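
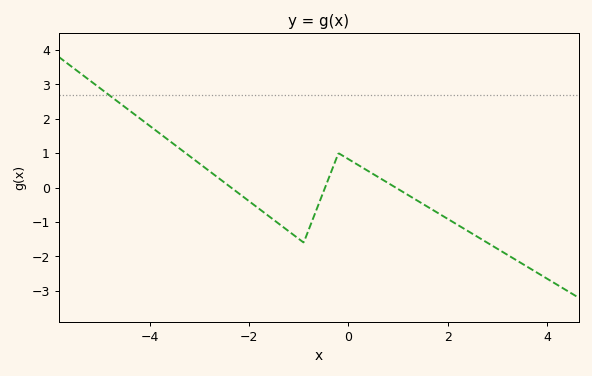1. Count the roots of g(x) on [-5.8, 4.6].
3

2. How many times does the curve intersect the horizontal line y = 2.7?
1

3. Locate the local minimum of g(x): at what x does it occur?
-0.903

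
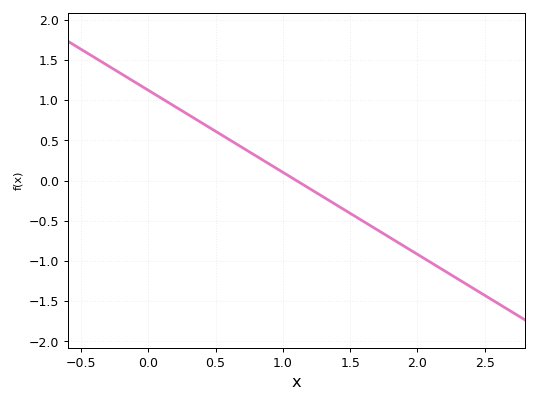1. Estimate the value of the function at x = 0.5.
0.6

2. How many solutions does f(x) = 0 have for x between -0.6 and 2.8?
1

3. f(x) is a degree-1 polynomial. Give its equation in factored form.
y = -1.02(x - 1.1)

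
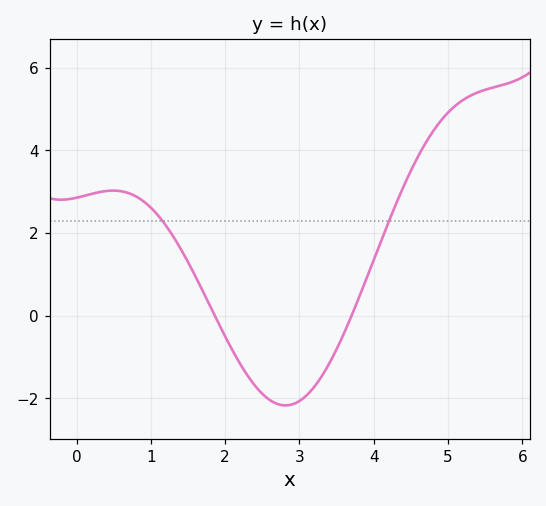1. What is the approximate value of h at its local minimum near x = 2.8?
-2.2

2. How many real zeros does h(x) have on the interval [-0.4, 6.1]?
2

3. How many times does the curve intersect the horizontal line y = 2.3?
2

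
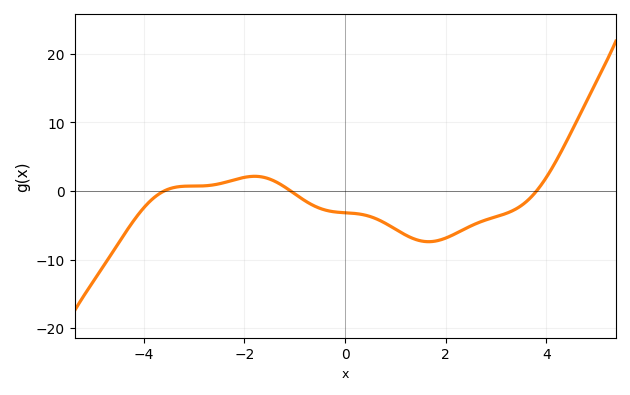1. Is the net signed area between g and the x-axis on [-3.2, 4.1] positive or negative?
negative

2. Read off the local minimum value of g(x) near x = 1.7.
-7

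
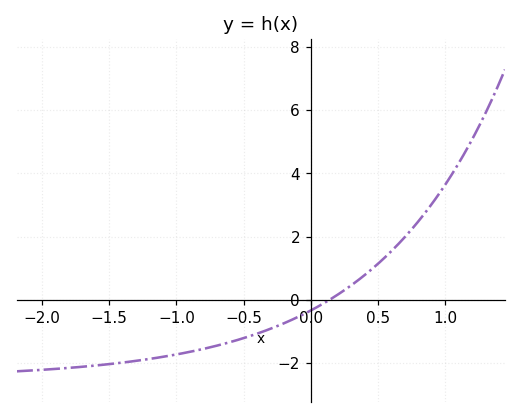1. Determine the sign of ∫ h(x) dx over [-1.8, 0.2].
negative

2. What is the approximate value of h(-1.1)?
-1.81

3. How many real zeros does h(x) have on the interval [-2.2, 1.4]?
1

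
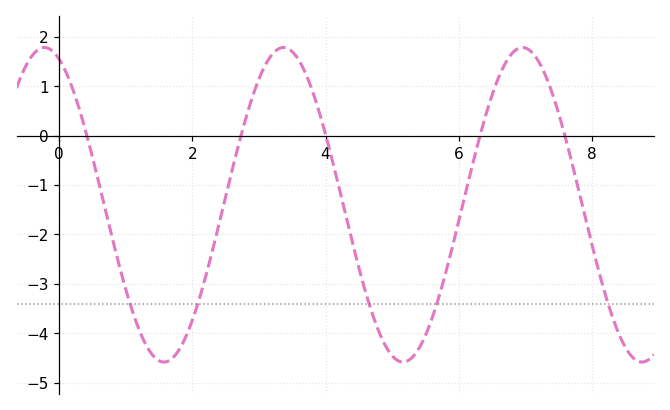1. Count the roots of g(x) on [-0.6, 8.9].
5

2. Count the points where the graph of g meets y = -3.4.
5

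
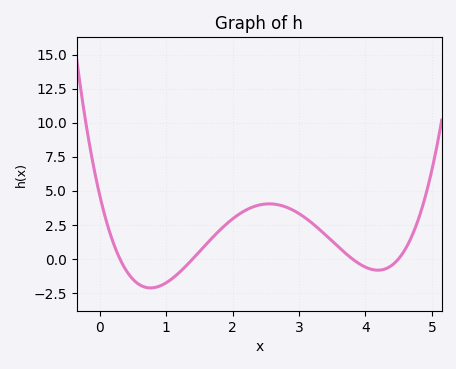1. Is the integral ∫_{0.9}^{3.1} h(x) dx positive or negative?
positive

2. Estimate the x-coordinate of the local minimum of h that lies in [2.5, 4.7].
4.2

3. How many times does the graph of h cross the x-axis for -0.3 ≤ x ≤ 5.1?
4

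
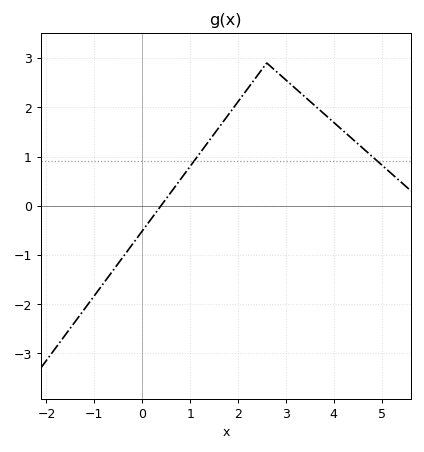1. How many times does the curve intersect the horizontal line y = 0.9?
2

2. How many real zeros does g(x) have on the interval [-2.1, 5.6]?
1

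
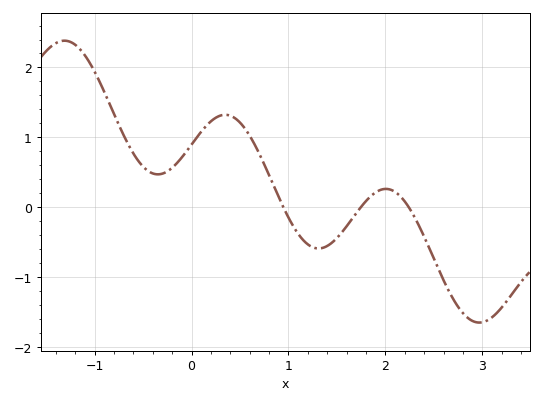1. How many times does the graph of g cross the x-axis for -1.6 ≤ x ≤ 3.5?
3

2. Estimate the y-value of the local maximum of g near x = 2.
0.261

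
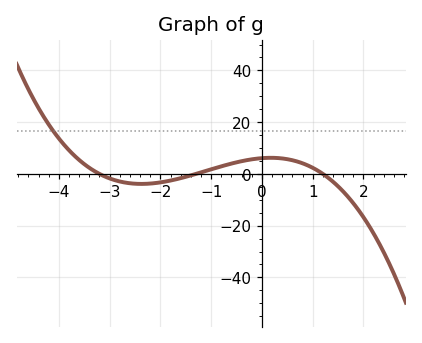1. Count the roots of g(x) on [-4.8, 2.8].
3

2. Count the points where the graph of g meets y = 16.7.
1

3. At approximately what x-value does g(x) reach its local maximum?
0.2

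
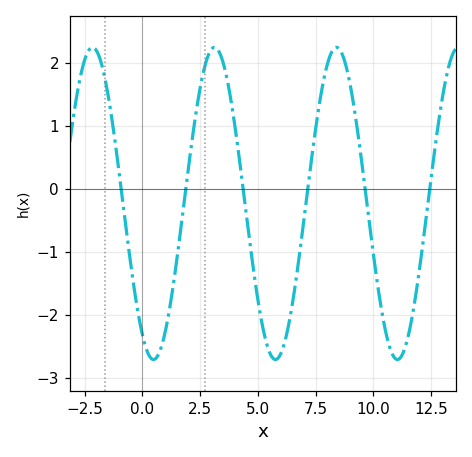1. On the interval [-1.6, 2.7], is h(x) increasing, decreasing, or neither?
neither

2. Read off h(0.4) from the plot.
-2.7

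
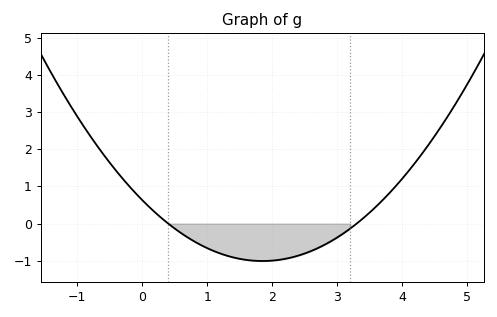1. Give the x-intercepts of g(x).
0.4, 3.3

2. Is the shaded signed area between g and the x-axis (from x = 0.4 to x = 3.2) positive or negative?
negative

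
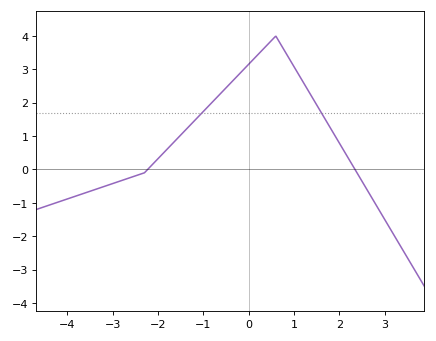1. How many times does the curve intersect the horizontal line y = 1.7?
2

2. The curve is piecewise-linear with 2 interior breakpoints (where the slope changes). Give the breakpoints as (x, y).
(-2.3, -0.1); (0.6, 4)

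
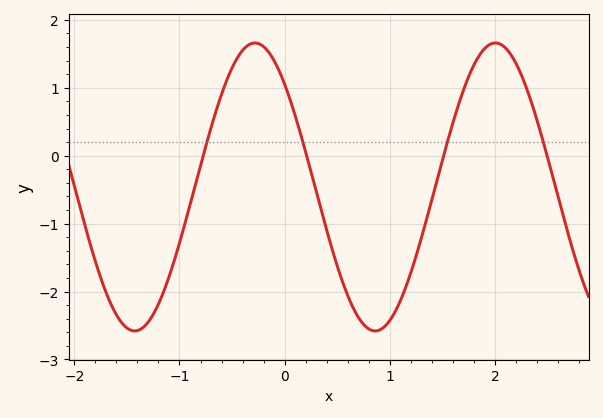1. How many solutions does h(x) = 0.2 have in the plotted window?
4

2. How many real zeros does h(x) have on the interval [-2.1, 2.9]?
4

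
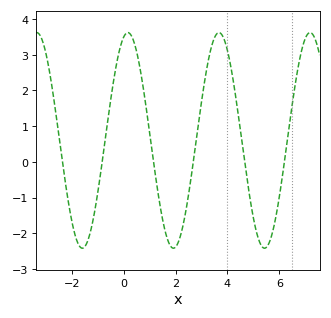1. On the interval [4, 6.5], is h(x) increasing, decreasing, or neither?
neither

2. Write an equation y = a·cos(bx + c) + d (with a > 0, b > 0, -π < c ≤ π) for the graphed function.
y = 3.02cos(1.79x - 0.292) + 0.6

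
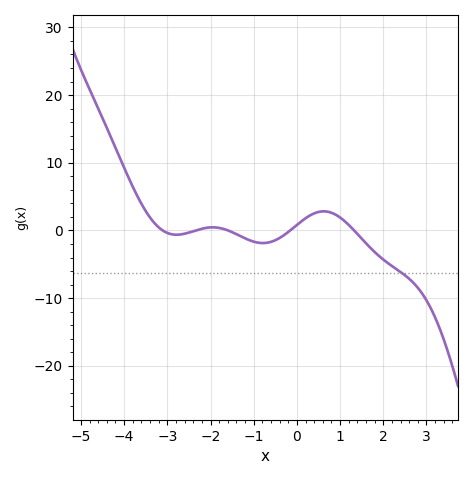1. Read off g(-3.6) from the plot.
4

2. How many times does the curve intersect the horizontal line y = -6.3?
1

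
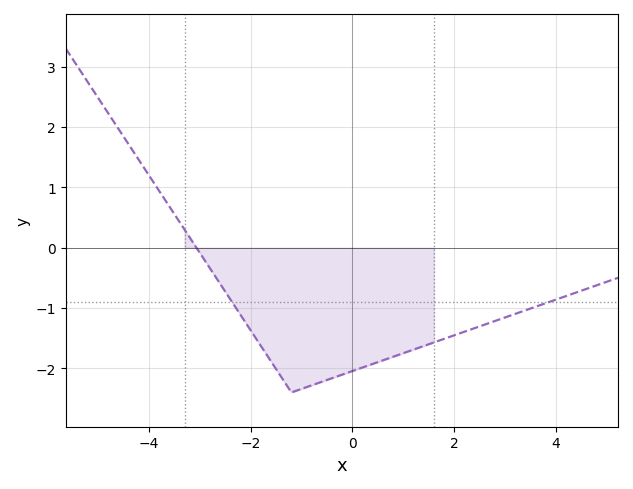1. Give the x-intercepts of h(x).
-3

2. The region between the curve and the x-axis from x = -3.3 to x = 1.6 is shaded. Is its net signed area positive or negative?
negative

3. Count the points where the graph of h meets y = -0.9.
2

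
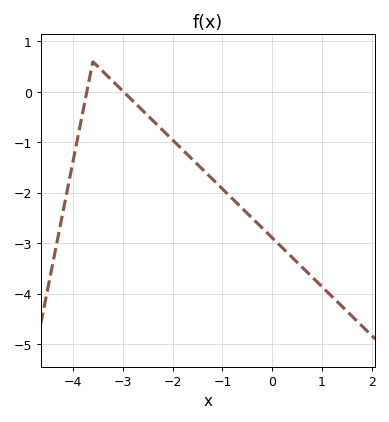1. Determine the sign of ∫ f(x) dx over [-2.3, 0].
negative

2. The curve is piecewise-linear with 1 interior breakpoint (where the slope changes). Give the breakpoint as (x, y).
(-3.6, 0.6)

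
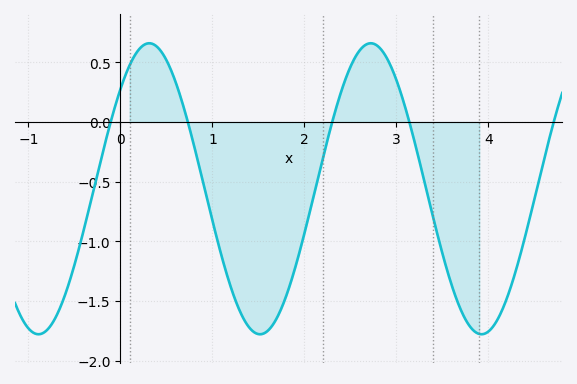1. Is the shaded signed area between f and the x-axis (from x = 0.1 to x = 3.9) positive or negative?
negative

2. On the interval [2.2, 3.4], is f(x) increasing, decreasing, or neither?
neither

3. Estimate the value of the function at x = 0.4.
0.65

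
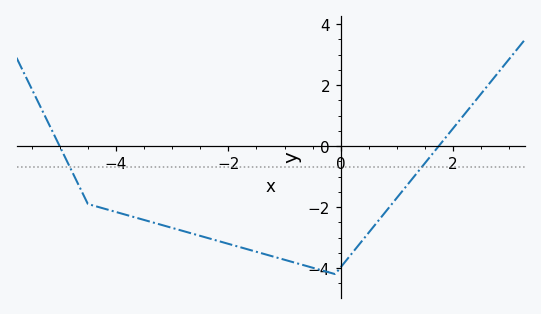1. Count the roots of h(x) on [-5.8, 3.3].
2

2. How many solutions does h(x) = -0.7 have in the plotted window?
2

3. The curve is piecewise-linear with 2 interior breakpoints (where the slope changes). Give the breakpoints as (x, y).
(-4.5, -1.9); (-0.1, -4.2)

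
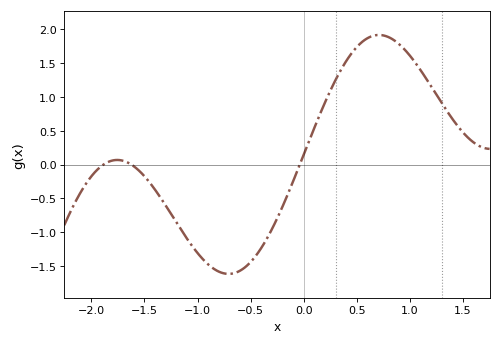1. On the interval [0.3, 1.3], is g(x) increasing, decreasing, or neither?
neither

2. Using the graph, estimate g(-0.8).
-1.6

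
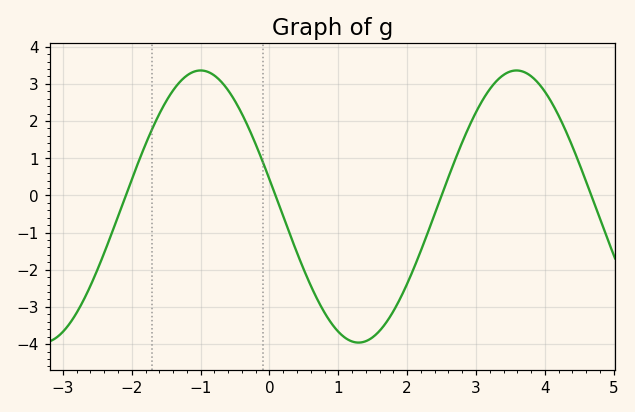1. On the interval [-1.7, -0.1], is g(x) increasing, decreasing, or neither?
neither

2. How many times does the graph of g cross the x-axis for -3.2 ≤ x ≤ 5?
4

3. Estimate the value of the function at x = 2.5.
0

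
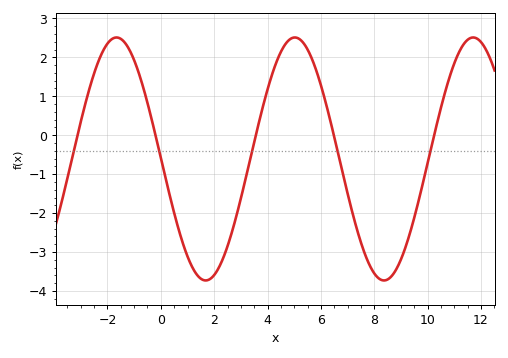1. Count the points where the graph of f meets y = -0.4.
5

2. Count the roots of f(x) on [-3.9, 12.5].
5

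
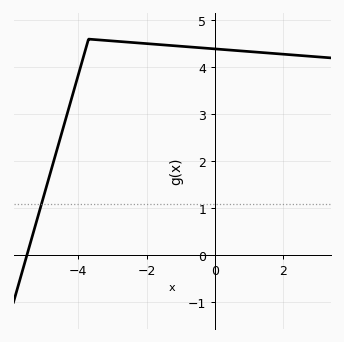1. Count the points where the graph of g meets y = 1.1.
1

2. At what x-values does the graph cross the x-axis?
-5.5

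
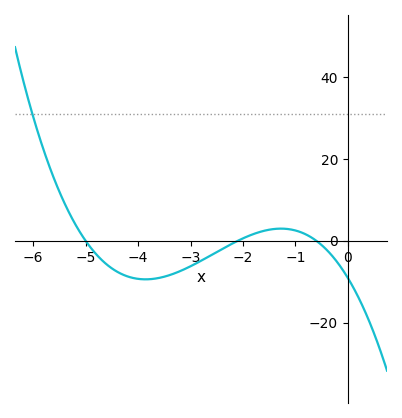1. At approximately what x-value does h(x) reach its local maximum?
-1.27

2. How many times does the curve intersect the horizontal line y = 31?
1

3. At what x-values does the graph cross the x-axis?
-5, -2.1, -0.6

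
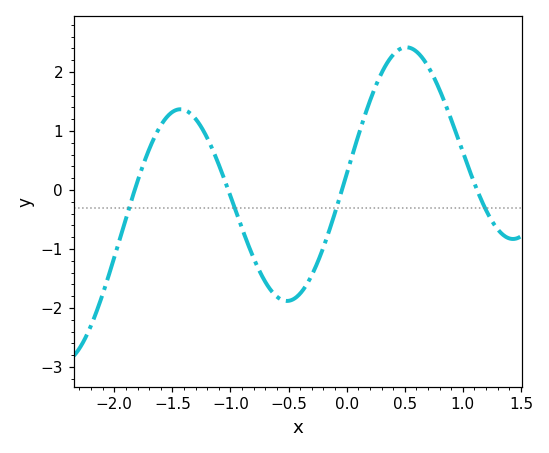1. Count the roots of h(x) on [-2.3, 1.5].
4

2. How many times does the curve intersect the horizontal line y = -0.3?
4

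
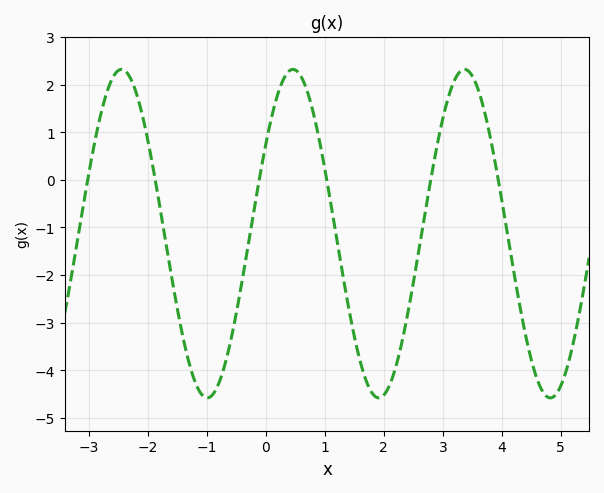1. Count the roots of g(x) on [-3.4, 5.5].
6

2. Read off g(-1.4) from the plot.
-3.3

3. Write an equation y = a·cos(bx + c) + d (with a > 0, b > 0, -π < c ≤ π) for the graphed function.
y = 3.45cos(2.2x - 0.99) - 1.13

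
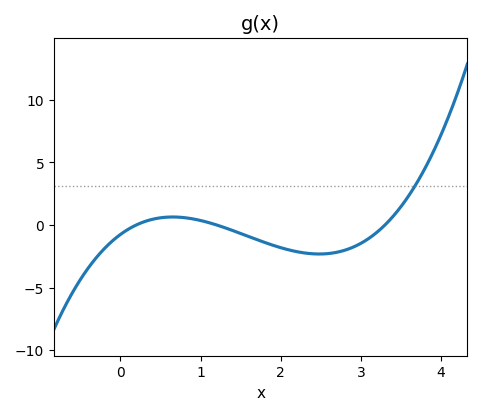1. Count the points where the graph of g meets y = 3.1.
1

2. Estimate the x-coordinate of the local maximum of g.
0.652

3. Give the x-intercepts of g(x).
0.2, 1.2, 3.3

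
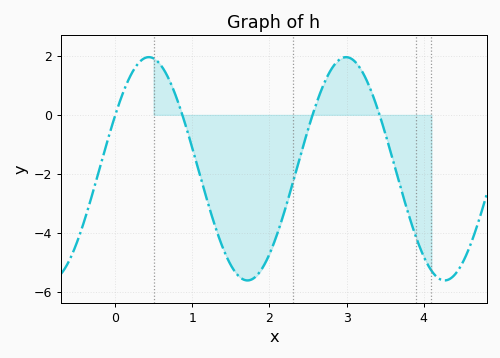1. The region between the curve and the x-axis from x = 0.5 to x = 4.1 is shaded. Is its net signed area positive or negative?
negative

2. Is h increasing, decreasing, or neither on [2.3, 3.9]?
neither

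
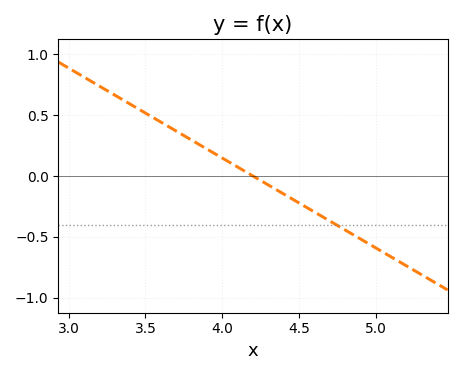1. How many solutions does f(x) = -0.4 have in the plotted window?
1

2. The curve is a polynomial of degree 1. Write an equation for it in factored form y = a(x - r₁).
y = -0.74(x - 4.2)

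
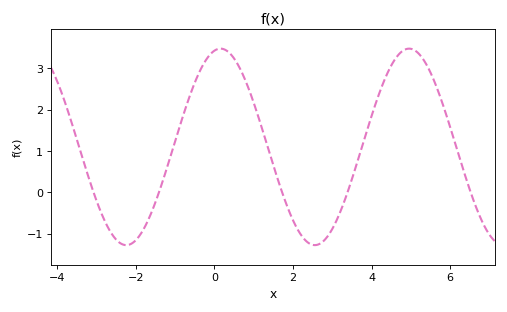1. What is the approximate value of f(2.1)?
-0.9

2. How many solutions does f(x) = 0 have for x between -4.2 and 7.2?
5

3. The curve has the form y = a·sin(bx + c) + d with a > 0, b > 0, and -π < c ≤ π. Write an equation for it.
y = 2.38sin(1.3x + 1.4) + 1.1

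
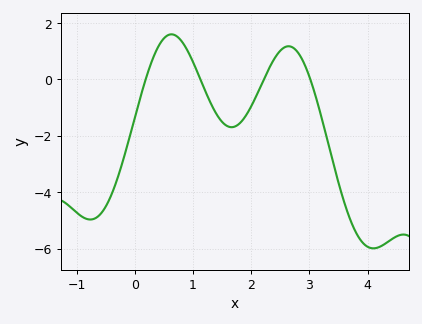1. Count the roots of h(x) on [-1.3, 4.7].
4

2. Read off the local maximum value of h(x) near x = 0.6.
1.6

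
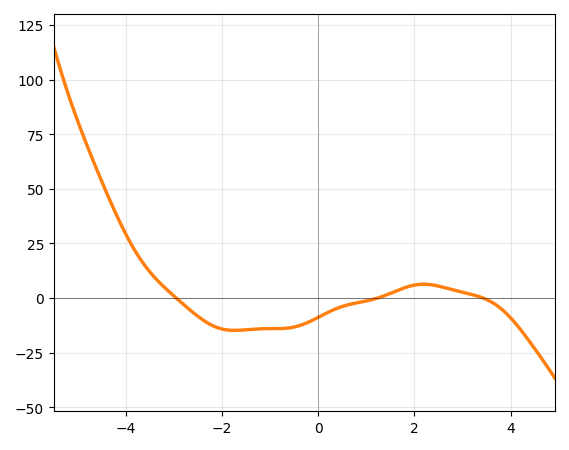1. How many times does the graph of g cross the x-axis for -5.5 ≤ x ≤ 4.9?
3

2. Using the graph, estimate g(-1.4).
-14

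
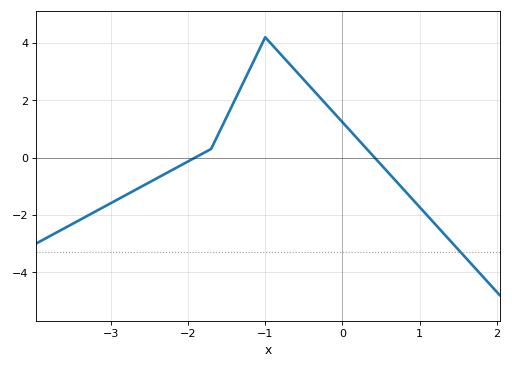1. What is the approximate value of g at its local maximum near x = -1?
4.19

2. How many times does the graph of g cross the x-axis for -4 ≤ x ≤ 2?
2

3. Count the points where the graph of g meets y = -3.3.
1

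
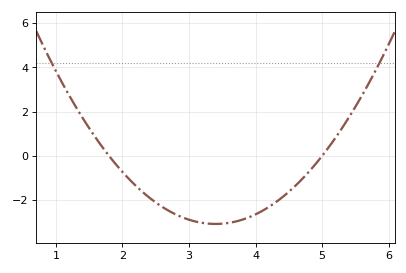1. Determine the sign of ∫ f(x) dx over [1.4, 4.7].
negative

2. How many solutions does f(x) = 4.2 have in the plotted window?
2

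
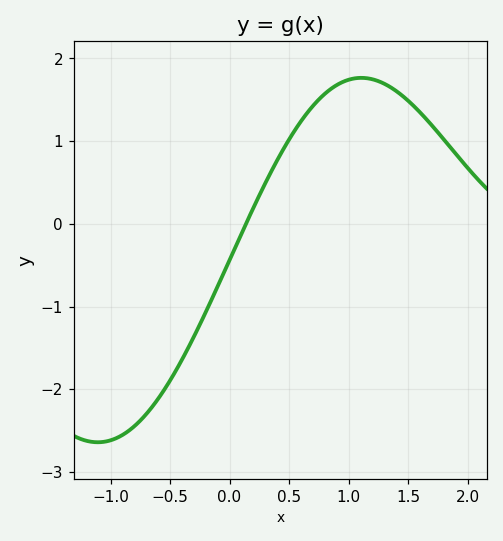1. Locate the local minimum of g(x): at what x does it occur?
-1.1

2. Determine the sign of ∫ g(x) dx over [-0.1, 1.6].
positive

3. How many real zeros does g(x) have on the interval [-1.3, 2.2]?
1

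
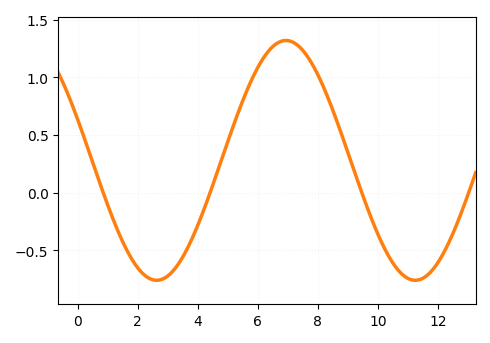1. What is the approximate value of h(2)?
-0.651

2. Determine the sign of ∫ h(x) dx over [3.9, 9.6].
positive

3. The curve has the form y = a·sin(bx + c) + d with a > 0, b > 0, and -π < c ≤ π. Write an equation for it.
y = 1.04sin(0.73x + 2.79) + 0.28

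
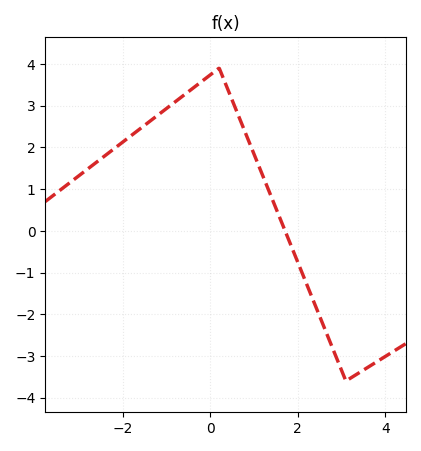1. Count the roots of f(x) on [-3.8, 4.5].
1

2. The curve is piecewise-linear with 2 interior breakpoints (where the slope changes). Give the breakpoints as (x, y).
(0.2, 3.9); (3.1, -3.6)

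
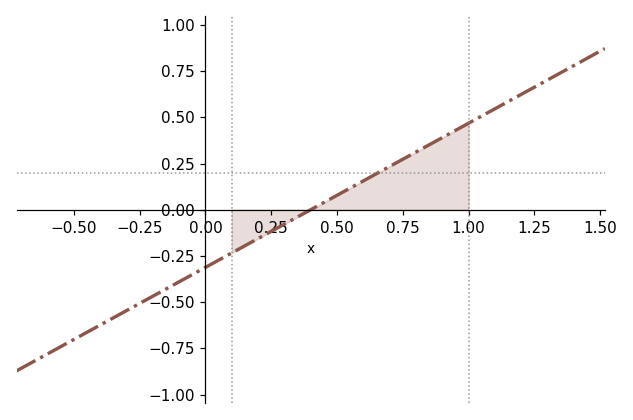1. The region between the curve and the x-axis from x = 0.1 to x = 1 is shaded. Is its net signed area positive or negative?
positive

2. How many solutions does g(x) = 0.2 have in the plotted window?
1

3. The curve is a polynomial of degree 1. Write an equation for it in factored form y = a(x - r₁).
y = 0.78(x - 0.4)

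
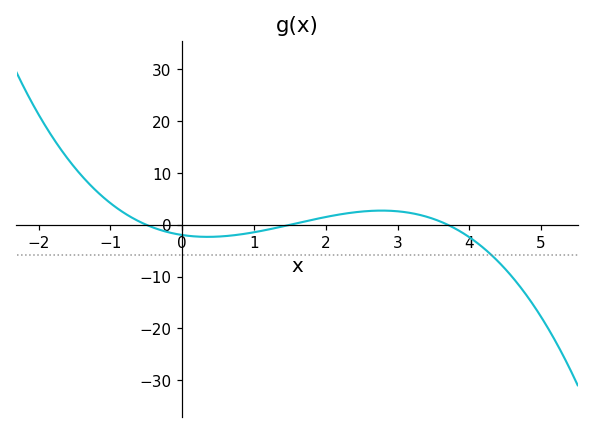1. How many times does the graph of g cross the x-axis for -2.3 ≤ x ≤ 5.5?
3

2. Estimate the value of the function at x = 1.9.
1.23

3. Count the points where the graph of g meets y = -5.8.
1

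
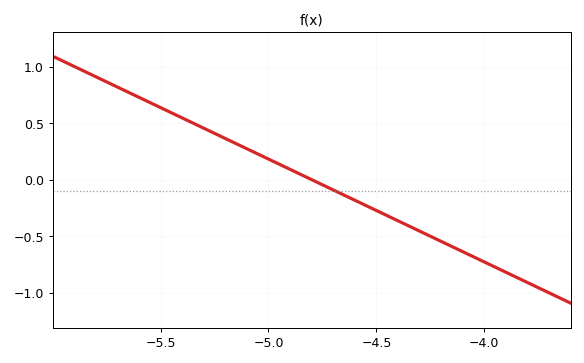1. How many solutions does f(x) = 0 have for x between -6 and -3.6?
1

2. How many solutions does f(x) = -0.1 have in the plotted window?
1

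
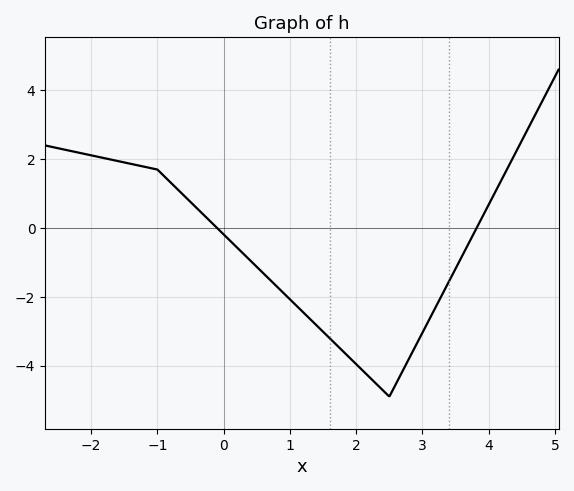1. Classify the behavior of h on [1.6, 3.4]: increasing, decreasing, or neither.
neither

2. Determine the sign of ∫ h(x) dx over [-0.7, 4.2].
negative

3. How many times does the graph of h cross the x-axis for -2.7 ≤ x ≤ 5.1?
2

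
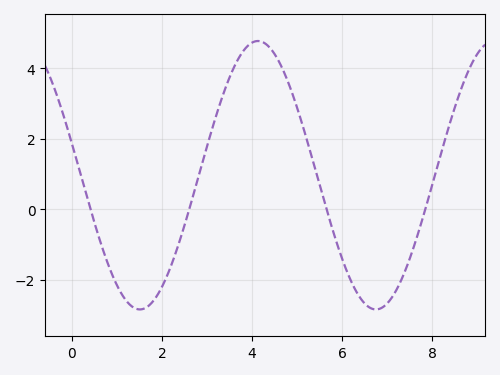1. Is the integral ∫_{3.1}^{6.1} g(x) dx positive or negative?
positive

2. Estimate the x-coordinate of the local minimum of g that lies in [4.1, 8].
6.8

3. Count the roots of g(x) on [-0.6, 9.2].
4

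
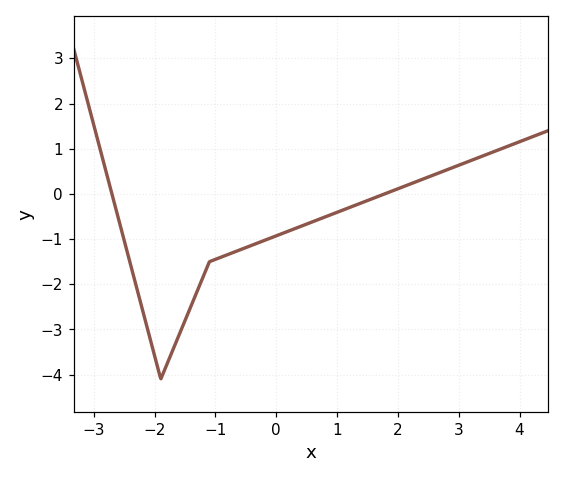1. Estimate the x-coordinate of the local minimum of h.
-1.9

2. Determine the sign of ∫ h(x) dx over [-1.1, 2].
negative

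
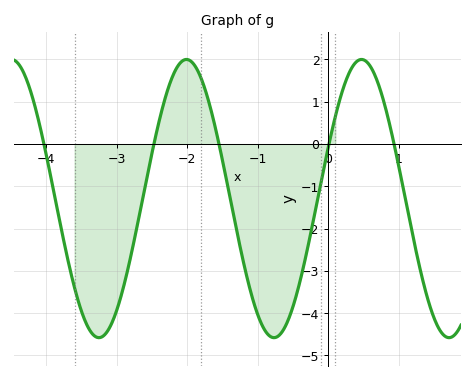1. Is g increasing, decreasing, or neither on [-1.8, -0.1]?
neither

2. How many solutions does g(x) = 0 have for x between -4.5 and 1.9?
5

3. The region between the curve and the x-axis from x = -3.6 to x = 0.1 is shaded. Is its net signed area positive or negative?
negative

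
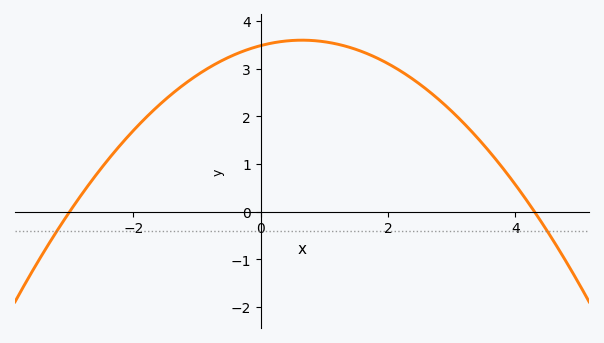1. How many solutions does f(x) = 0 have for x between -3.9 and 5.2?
2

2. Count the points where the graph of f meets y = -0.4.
2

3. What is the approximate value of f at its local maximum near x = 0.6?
3.6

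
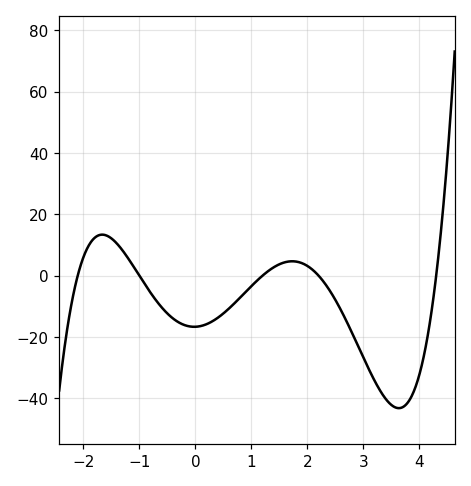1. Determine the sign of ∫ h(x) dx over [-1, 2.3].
negative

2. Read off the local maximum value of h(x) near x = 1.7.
4.69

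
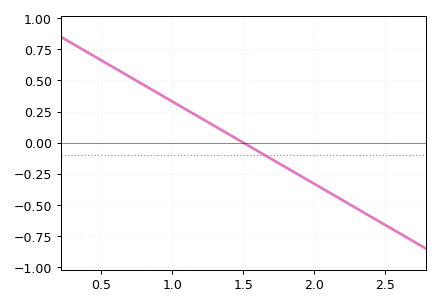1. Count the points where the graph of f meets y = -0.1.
1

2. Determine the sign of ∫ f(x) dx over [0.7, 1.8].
positive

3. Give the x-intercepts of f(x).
1.5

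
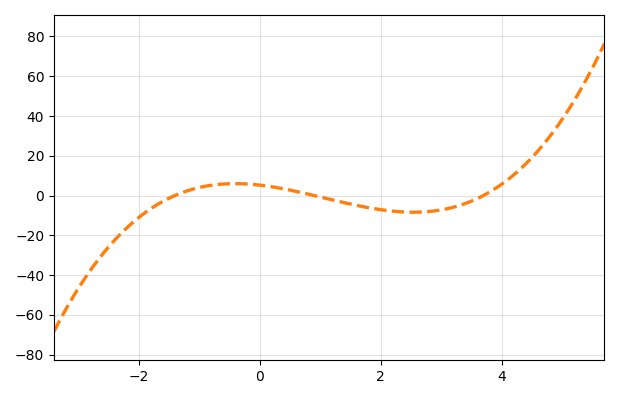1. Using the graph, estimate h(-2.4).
-22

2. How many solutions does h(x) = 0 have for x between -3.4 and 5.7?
3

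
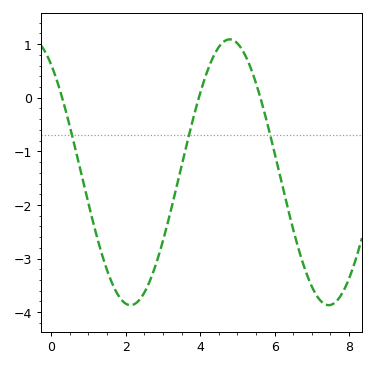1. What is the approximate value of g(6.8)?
-3.2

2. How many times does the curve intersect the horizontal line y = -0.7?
3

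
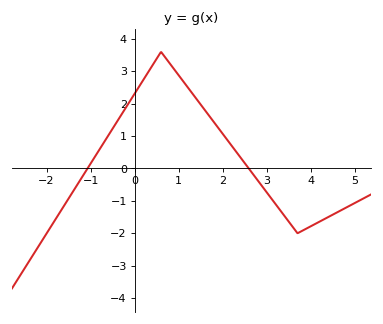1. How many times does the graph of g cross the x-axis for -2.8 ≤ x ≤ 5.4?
2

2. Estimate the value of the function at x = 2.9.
-0.555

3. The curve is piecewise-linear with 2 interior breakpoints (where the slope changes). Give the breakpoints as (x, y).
(0.6, 3.6); (3.7, -2)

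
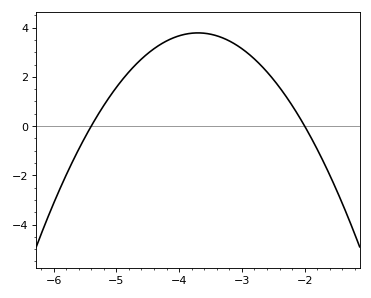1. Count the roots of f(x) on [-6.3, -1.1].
2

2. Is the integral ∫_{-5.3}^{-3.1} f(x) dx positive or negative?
positive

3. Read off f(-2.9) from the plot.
3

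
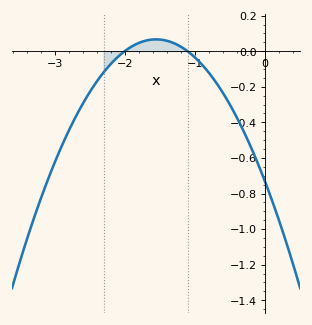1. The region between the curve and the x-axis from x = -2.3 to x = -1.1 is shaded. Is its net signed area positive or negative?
positive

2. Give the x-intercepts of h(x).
-2, -1.1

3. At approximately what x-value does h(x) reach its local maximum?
-1.5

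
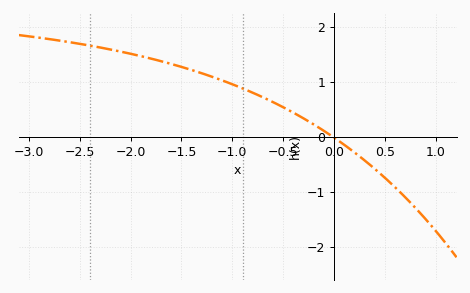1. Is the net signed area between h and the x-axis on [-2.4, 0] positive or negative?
positive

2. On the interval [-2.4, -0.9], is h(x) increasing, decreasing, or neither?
decreasing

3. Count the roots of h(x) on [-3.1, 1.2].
1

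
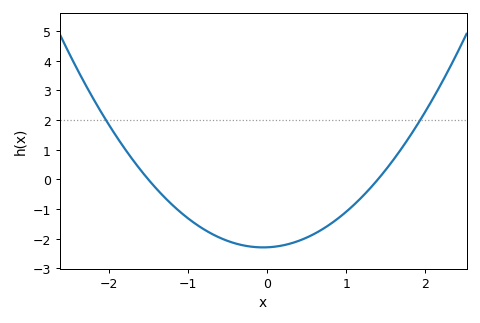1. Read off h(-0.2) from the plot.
-2.27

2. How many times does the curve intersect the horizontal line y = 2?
2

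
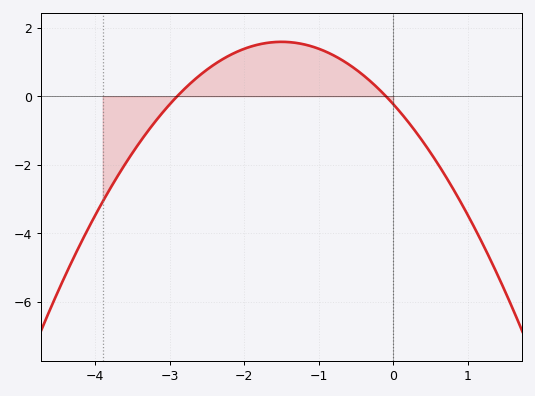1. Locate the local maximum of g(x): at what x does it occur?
-1.5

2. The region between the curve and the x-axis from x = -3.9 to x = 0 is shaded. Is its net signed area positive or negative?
positive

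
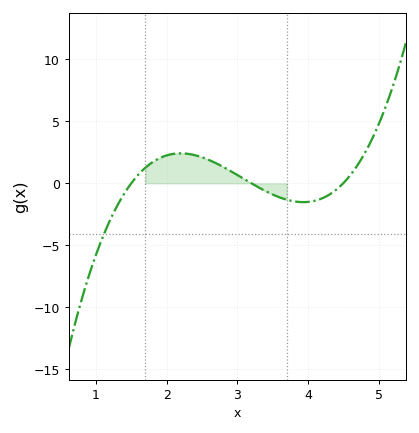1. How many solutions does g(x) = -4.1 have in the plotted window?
1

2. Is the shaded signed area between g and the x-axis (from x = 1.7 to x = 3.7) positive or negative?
positive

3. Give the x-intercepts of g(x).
1.5, 3.2, 4.5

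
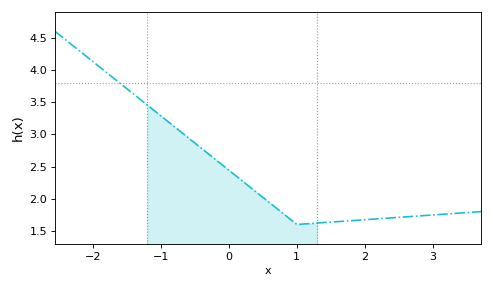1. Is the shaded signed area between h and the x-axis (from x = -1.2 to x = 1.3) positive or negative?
positive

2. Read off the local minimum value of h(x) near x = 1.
1.6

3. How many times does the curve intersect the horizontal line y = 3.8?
1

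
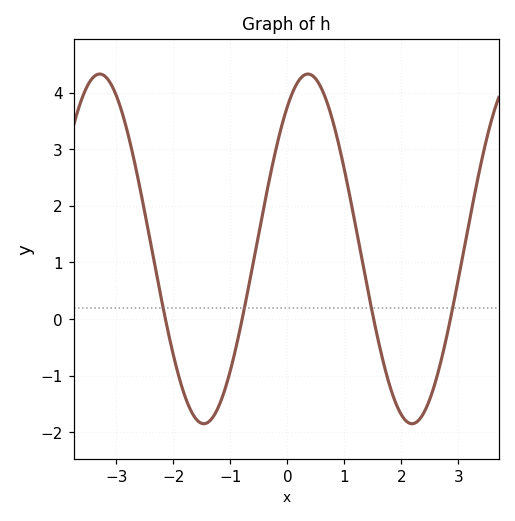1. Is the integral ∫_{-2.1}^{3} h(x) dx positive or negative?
positive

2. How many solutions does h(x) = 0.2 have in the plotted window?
4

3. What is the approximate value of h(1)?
2.6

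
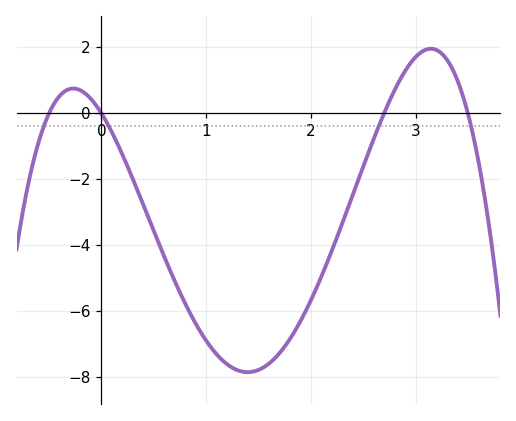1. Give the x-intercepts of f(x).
-0.5, 0, 2.7, 3.5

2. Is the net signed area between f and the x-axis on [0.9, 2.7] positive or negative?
negative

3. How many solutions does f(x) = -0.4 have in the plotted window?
4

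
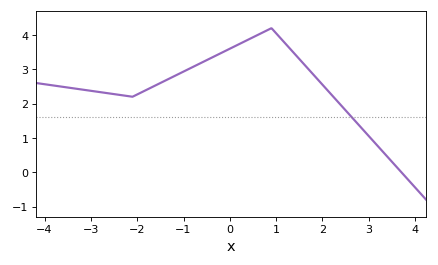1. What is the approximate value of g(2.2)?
2.25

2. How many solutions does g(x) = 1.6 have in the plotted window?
1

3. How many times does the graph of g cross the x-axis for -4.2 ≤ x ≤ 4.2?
1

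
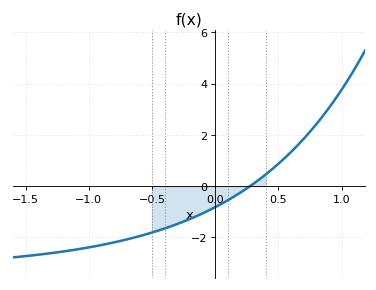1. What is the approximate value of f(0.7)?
1.8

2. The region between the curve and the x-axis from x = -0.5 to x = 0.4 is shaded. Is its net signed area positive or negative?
negative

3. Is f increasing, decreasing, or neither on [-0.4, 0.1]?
increasing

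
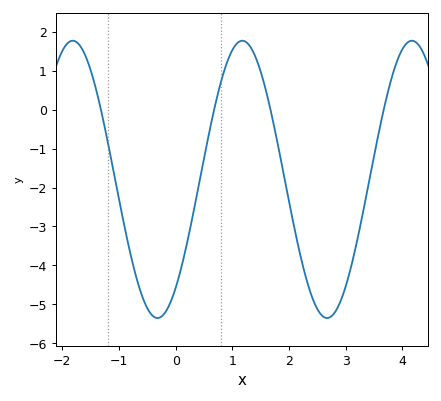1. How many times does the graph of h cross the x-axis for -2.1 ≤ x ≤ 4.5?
4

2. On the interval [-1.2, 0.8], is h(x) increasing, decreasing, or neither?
neither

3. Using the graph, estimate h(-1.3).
-0.12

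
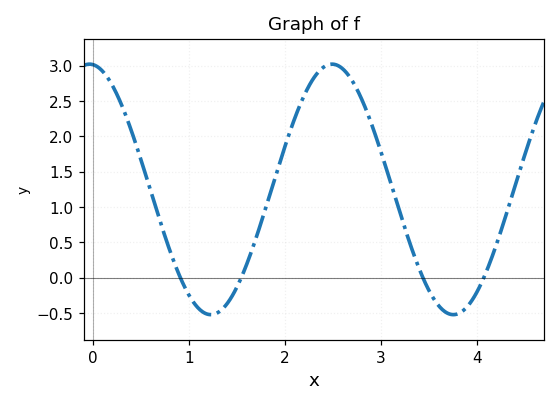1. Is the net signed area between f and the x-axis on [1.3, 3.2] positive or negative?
positive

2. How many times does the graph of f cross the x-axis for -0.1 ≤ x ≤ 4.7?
4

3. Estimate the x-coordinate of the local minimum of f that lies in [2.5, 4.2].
3.8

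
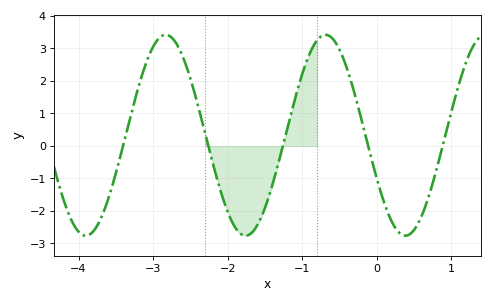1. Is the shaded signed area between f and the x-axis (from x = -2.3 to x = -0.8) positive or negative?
negative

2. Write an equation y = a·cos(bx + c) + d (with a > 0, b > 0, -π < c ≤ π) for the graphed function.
y = 3.09cos(2.9x + 2) + 0.33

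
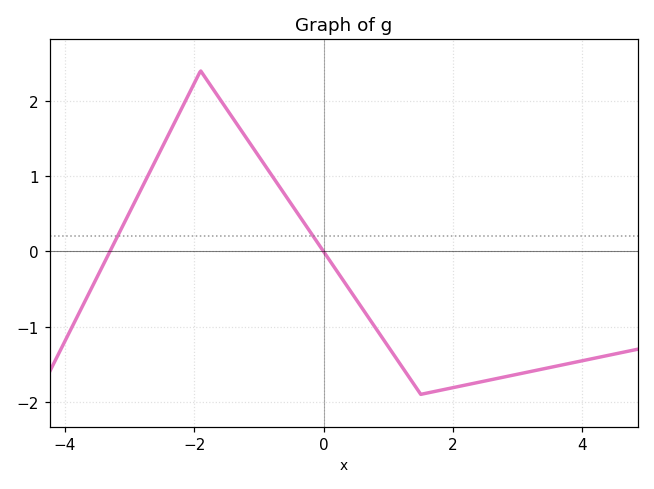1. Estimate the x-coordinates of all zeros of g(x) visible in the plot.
-3.3, -0.002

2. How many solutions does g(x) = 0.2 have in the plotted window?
2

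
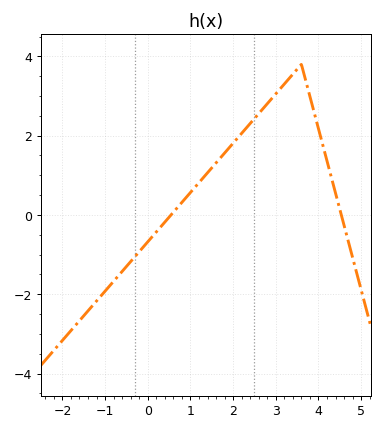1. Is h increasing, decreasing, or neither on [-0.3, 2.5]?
increasing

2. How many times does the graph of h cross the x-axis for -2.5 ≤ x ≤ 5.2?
2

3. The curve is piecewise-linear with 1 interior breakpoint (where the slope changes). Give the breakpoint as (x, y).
(3.6, 3.8)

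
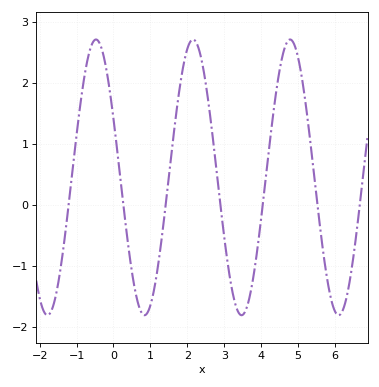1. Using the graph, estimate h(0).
1.4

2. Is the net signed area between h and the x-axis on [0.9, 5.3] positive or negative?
positive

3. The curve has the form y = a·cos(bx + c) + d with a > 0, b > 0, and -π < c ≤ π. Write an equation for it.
y = 2.26cos(2.4x + 1.1) + 0.45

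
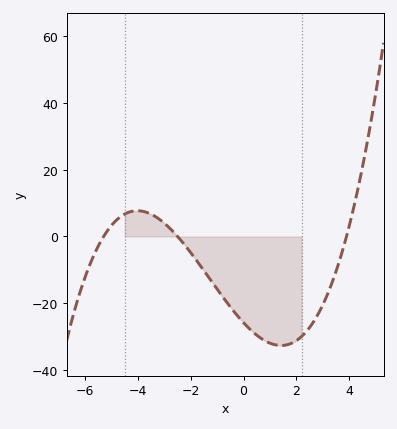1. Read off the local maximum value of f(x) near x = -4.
7.7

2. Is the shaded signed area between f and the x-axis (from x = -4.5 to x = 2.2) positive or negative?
negative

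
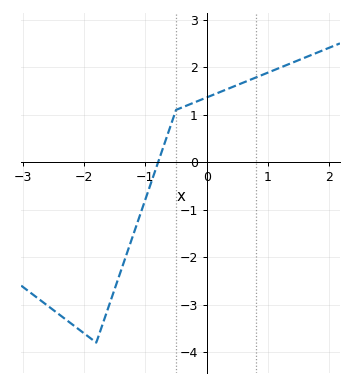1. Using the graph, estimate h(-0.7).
0.3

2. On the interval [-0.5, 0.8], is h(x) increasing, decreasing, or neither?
increasing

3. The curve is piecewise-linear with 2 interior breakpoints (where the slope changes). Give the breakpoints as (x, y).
(-1.8, -3.8); (-0.5, 1.1)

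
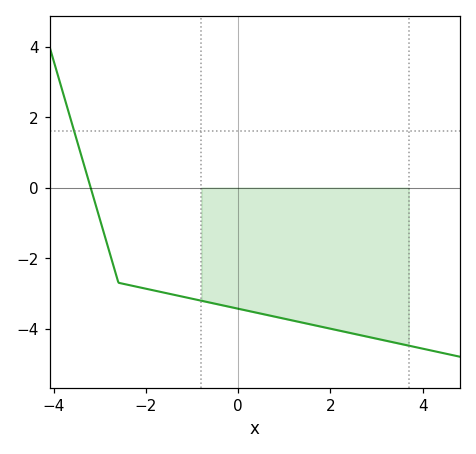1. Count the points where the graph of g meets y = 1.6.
1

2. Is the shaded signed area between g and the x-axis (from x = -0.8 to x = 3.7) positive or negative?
negative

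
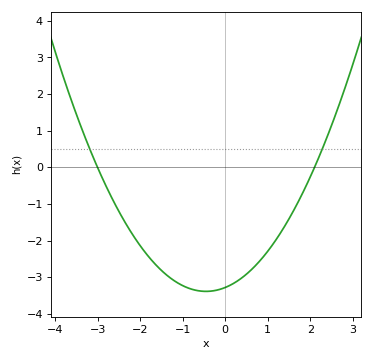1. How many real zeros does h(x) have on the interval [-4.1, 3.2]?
2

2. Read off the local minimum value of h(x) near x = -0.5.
-3.4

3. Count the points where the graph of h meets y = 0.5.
2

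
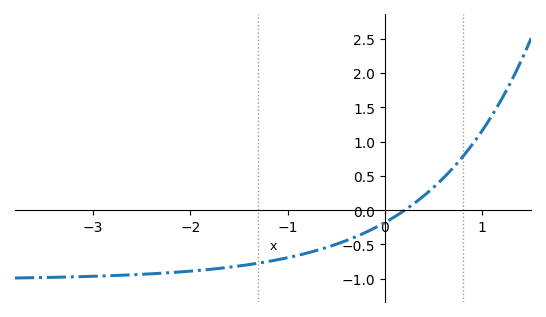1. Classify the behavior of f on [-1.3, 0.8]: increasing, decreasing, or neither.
increasing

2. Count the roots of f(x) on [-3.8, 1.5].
1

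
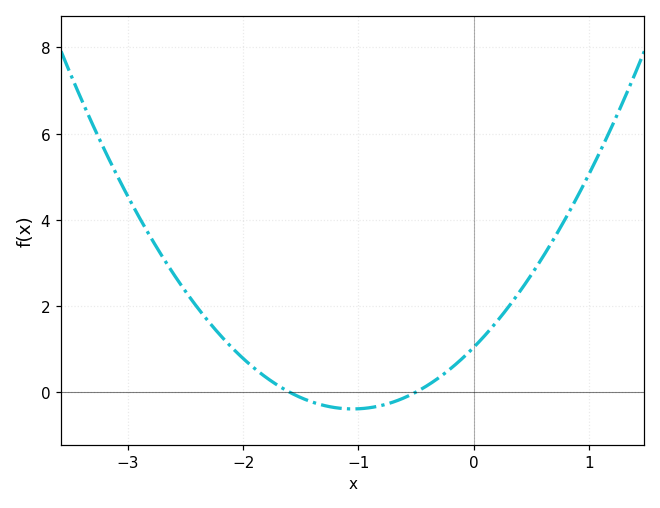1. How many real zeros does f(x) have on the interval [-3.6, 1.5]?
2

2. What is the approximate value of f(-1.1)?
-0.4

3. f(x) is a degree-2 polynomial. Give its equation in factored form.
y = 1.3(x + 1.6)(x + 0.5)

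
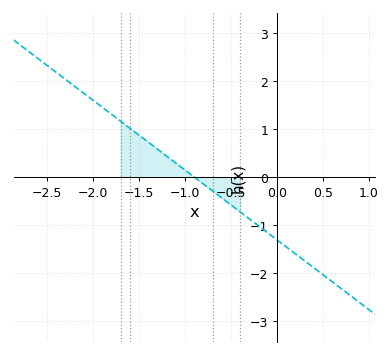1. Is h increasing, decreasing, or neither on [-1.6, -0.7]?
decreasing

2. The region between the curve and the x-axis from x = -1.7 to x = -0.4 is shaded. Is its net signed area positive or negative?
positive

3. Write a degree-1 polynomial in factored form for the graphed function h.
y = -1.45(x + 0.9)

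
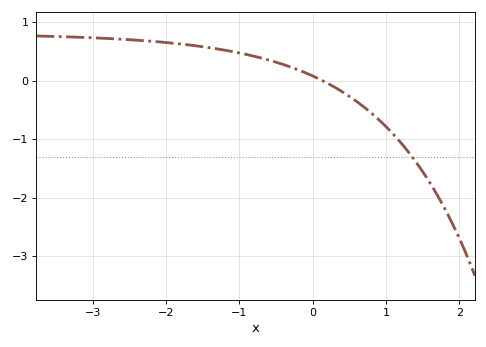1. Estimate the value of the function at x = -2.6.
0.708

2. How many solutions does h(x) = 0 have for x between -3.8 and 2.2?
1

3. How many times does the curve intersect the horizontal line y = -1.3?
1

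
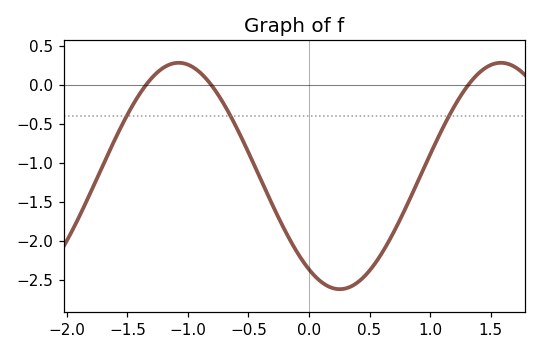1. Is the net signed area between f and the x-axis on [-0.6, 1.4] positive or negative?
negative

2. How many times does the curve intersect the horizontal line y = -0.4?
3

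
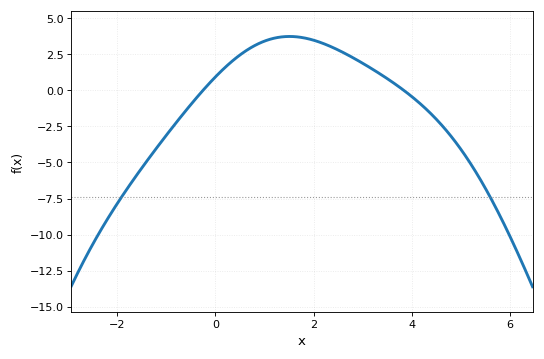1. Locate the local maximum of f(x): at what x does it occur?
1.6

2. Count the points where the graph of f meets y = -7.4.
2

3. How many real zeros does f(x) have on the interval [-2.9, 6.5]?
2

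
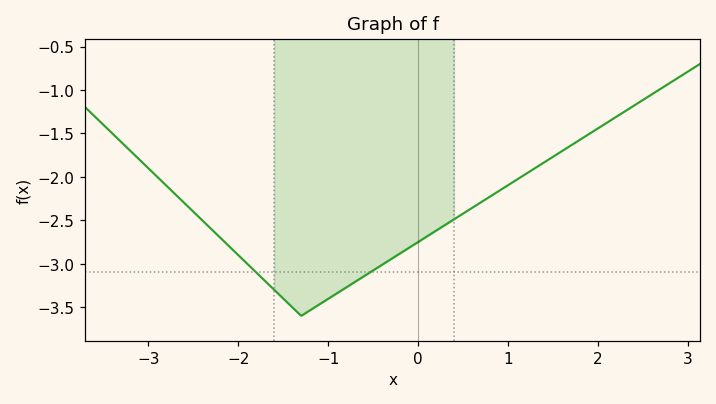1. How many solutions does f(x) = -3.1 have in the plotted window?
2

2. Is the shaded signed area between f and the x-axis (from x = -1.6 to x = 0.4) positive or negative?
negative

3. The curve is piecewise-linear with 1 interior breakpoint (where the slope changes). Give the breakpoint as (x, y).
(-1.3, -3.6)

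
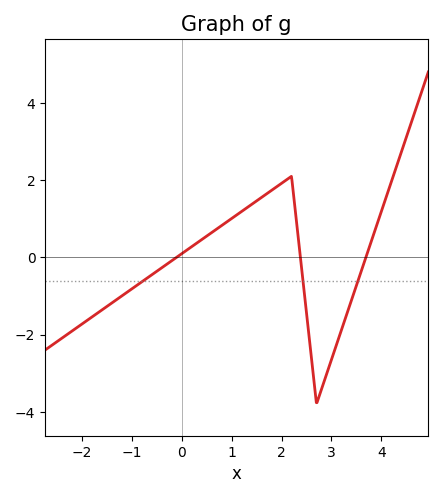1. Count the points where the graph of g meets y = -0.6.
3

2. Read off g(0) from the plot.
0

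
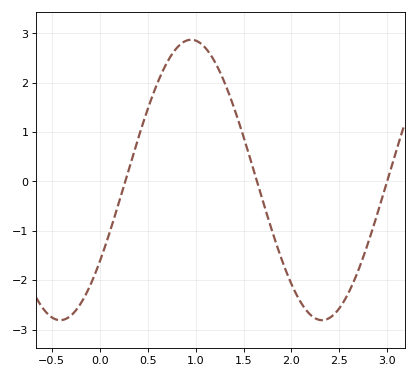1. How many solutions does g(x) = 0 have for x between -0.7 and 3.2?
3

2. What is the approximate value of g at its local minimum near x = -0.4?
-2.8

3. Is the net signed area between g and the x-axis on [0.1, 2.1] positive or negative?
positive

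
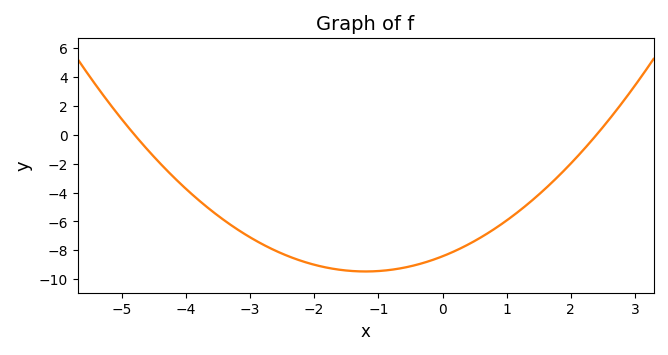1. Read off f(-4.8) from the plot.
0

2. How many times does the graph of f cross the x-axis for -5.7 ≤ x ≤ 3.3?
2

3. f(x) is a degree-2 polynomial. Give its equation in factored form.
y = 0.73(x + 4.8)(x - 2.4)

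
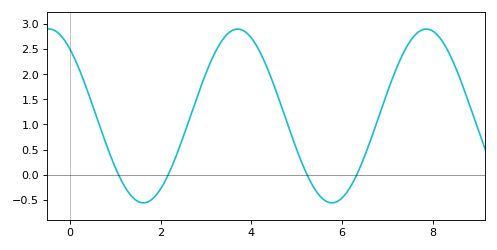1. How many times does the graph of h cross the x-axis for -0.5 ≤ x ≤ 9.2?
4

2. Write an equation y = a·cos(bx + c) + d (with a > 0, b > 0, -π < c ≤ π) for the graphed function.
y = 1.73cos(1.51x + 0.702) + 1.17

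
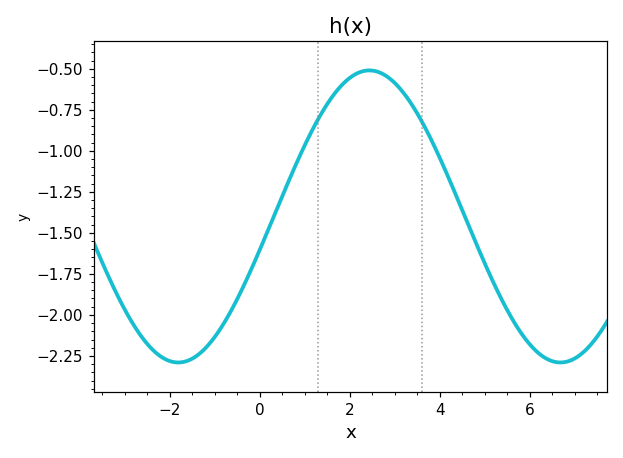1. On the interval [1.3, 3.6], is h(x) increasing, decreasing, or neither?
neither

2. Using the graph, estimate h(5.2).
-1.81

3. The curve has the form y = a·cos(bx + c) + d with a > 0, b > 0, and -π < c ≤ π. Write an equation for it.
y = 0.89cos(0.74x - 1.8) - 1.4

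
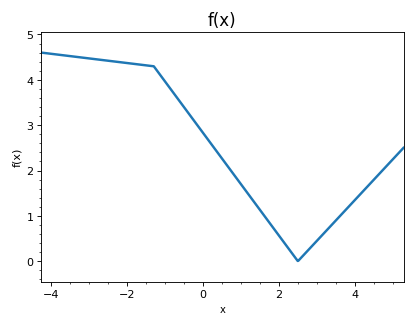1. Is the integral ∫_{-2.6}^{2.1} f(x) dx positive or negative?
positive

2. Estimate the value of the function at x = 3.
0.449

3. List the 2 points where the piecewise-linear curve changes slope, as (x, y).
(-1.3, 4.3); (2.5, 0)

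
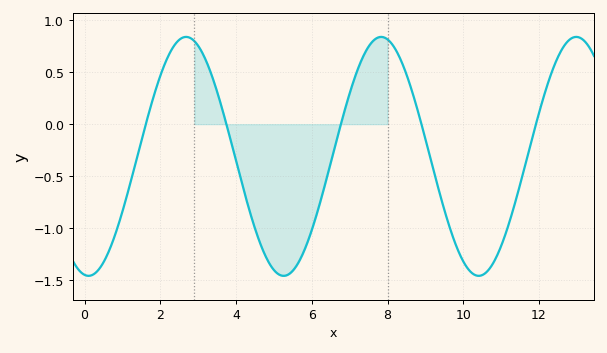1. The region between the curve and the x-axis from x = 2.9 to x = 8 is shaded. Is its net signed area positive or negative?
negative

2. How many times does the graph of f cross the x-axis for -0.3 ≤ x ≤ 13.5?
5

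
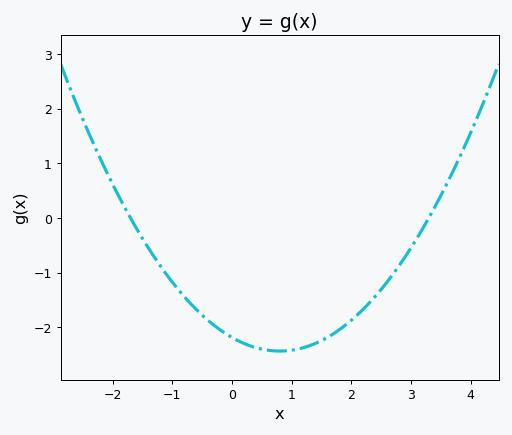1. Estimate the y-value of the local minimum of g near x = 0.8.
-2.4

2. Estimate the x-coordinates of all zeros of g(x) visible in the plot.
-1.7, 3.3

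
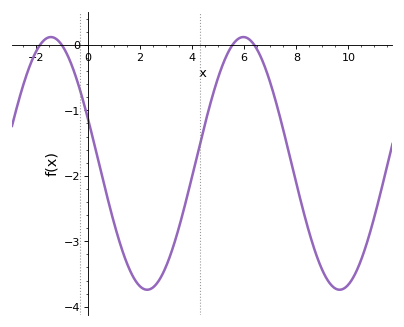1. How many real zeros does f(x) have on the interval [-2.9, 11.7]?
4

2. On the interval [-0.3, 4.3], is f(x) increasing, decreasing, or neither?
neither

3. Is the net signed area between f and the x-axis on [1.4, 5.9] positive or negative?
negative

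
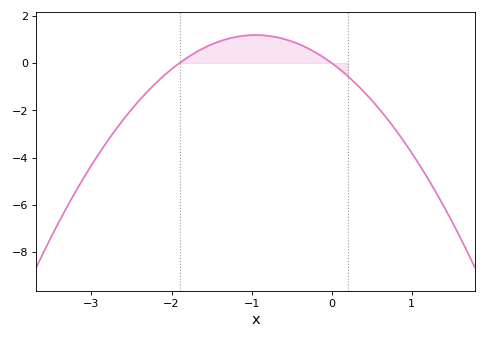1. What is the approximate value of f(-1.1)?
1.2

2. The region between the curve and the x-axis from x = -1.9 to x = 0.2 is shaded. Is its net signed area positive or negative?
positive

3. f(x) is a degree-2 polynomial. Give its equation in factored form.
y = -1.31(x + 1.9)(x - 0)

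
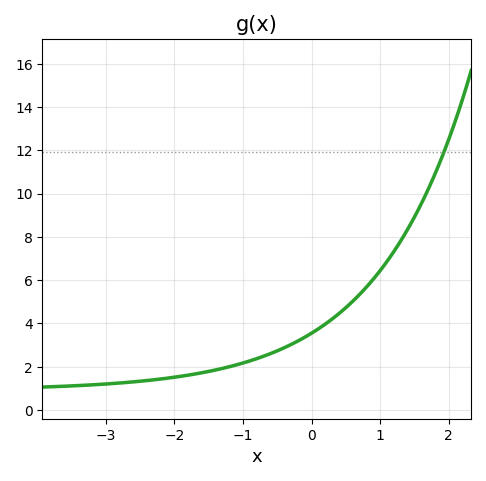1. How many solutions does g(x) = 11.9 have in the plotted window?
1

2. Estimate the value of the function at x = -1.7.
1.67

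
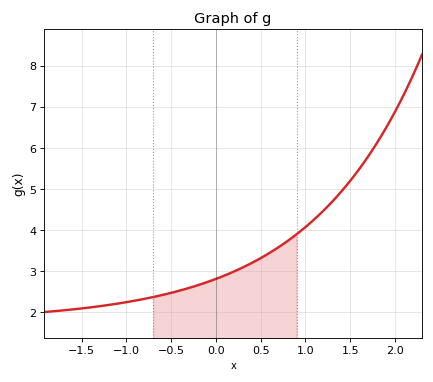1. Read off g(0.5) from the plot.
3.32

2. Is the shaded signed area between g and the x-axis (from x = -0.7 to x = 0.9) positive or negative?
positive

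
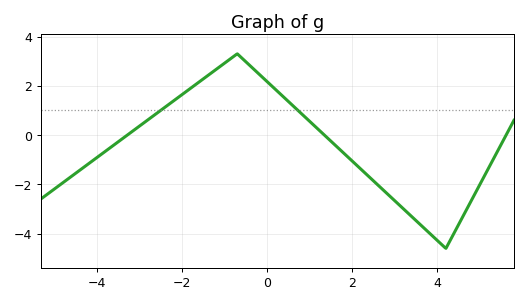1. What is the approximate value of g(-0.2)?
2.4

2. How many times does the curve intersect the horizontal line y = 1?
2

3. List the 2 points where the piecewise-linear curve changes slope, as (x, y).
(-0.7, 3.3); (4.2, -4.6)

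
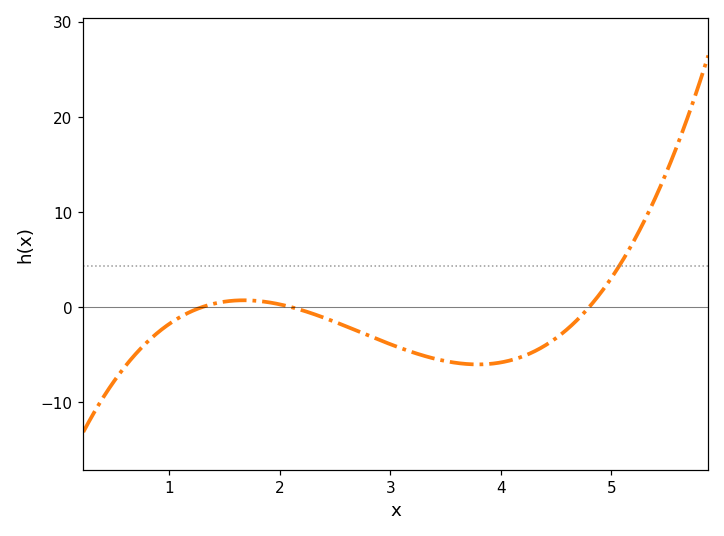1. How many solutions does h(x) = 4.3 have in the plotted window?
1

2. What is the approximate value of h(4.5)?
-3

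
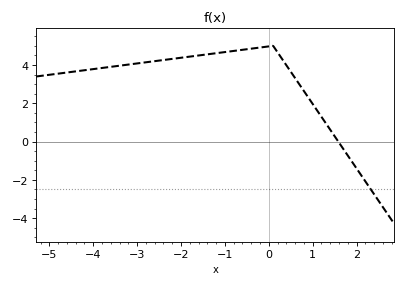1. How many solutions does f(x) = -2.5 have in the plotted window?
1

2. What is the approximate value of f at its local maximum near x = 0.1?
5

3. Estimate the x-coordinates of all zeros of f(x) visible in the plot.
1.58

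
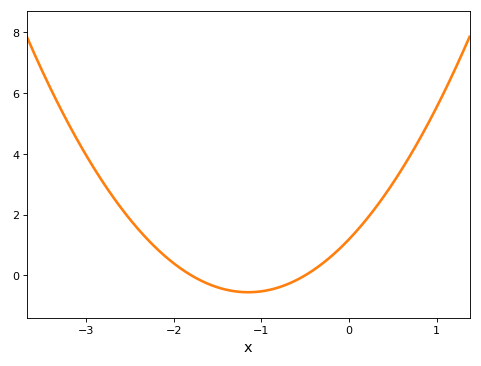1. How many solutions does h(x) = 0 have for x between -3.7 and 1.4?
2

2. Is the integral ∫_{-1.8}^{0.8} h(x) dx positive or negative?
positive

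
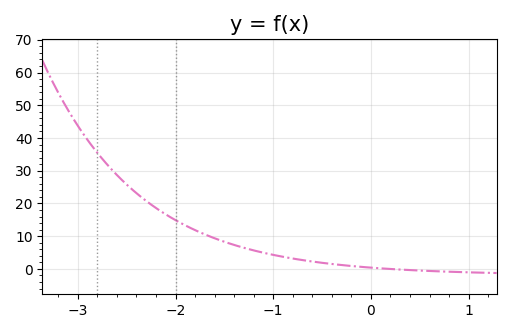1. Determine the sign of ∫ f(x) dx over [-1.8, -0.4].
positive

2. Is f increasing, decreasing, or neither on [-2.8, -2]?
decreasing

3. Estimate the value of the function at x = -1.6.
9.35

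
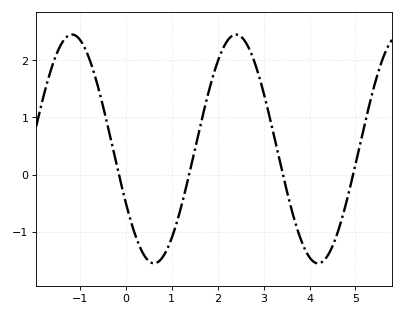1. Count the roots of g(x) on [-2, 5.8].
4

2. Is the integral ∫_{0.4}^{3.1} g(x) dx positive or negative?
positive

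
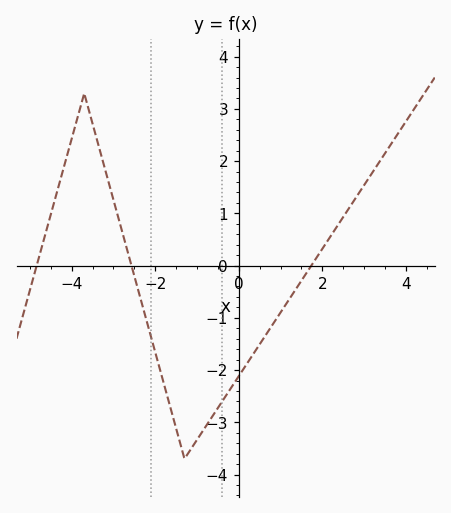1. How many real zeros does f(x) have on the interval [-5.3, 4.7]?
3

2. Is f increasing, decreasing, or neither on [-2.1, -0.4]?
neither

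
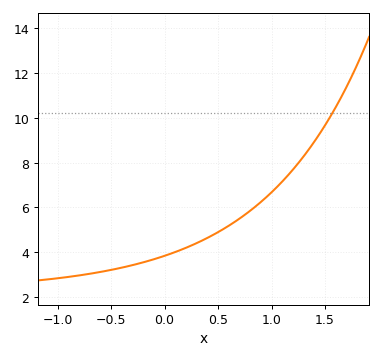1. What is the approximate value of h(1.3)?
8.2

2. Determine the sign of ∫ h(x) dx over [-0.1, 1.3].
positive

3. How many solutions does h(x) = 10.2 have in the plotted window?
1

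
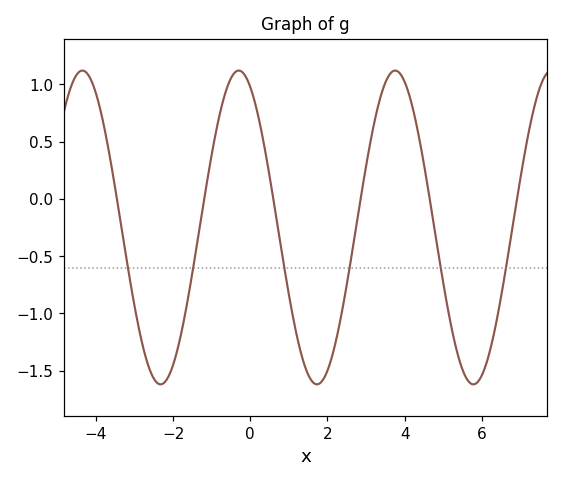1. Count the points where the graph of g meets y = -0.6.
6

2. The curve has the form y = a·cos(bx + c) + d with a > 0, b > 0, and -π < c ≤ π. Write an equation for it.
y = 1.37cos(1.6x + 0.46) - 0.25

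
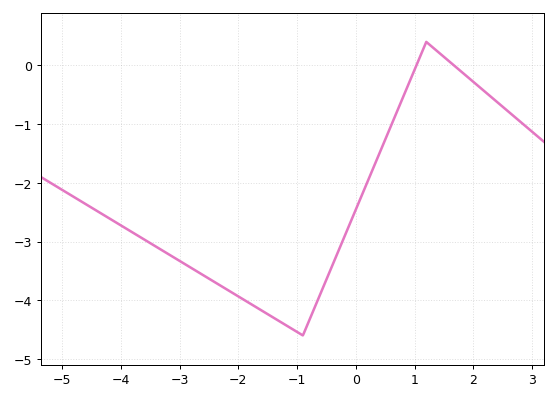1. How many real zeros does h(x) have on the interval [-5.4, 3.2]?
2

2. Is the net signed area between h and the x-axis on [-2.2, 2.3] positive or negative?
negative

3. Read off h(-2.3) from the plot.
-3.8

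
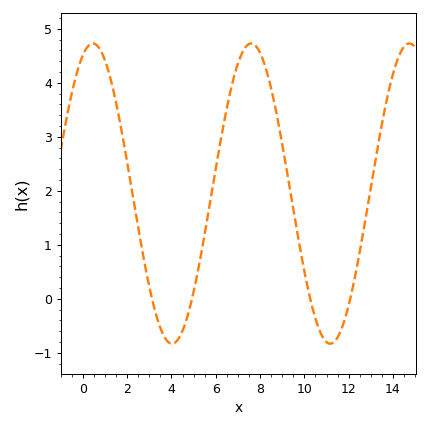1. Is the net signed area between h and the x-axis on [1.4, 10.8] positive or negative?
positive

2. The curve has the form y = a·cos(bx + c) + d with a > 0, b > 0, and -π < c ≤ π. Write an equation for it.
y = 2.78cos(0.88x - 0.4) + 1.95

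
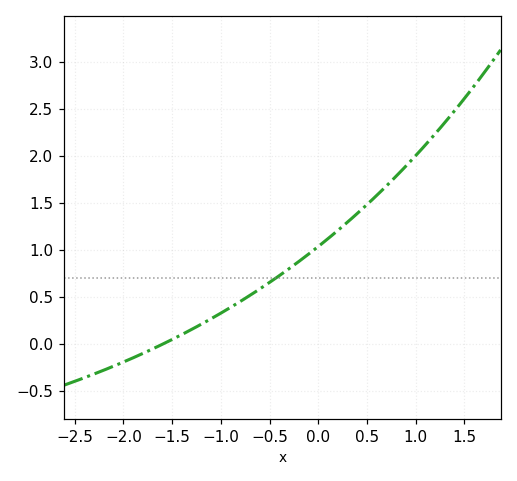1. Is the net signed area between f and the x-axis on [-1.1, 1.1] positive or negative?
positive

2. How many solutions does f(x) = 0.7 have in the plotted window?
1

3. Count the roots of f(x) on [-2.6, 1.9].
1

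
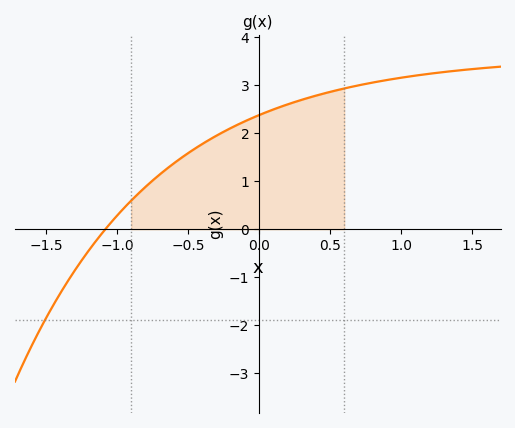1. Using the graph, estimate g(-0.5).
1.59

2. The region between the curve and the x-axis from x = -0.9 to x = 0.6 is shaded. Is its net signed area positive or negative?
positive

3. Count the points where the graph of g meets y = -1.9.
1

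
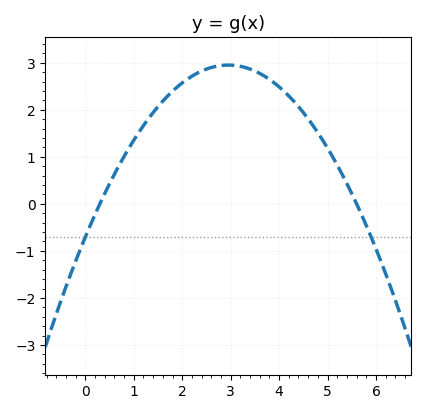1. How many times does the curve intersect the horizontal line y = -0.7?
2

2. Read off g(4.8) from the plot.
1.5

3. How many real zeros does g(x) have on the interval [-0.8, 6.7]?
2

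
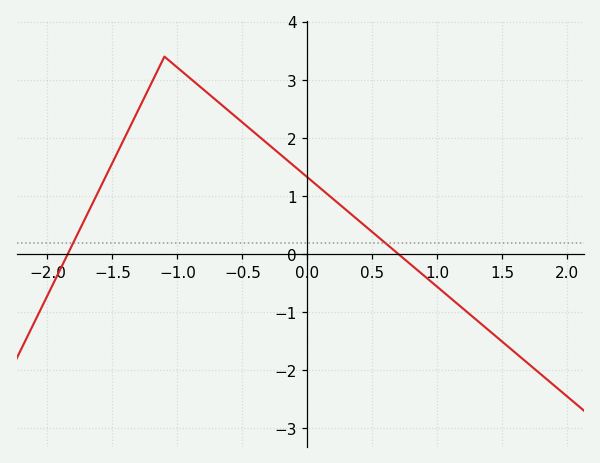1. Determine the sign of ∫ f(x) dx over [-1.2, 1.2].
positive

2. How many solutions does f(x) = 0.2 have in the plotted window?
2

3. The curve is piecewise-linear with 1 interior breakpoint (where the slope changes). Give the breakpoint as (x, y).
(-1.1, 3.4)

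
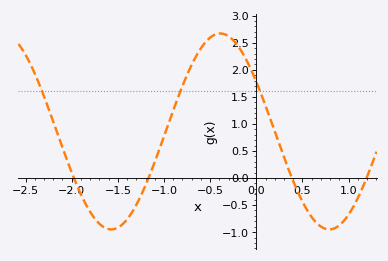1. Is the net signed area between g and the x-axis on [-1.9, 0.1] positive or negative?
positive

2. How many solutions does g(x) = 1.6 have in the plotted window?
3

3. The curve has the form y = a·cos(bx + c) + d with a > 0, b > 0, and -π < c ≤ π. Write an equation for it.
y = 1.81cos(2.66x + 1.04) + 0.86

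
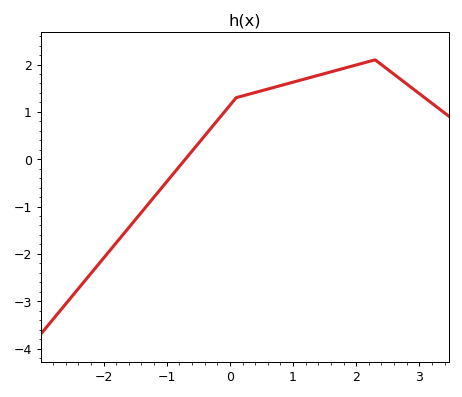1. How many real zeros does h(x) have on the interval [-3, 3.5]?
1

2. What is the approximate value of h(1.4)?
1.8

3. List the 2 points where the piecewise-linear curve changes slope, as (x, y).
(0.1, 1.3); (2.3, 2.1)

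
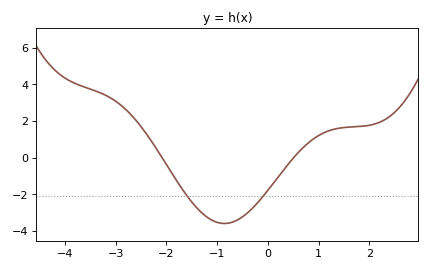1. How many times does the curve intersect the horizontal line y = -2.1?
2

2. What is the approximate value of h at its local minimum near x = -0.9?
-3.6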